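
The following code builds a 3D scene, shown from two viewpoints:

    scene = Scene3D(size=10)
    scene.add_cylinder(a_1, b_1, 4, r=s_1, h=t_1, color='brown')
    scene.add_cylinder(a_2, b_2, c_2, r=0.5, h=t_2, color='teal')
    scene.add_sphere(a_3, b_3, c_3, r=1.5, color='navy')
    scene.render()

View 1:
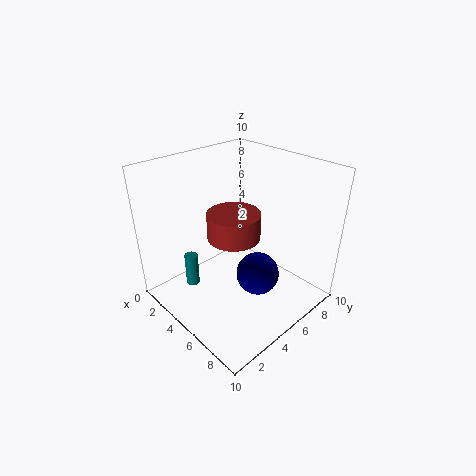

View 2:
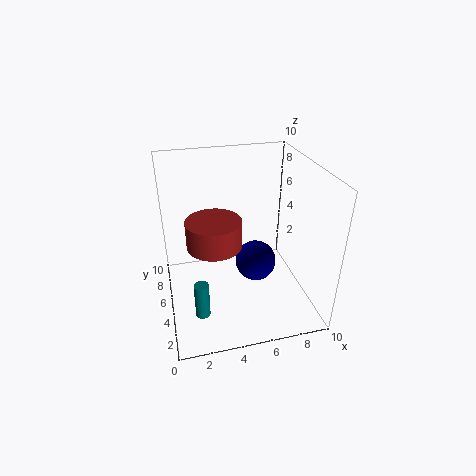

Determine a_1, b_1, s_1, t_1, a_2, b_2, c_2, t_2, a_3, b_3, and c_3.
a_1 = 3.5; b_1 = 6; s_1 = 2; t_1 = 2; a_2 = 2; b_2 = 3; c_2 = 0.5; t_2 = 2.5; a_3 = 6.5; b_3 = 5.5; c_3 = 2.5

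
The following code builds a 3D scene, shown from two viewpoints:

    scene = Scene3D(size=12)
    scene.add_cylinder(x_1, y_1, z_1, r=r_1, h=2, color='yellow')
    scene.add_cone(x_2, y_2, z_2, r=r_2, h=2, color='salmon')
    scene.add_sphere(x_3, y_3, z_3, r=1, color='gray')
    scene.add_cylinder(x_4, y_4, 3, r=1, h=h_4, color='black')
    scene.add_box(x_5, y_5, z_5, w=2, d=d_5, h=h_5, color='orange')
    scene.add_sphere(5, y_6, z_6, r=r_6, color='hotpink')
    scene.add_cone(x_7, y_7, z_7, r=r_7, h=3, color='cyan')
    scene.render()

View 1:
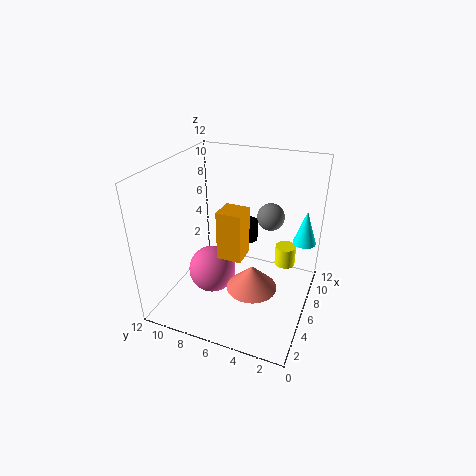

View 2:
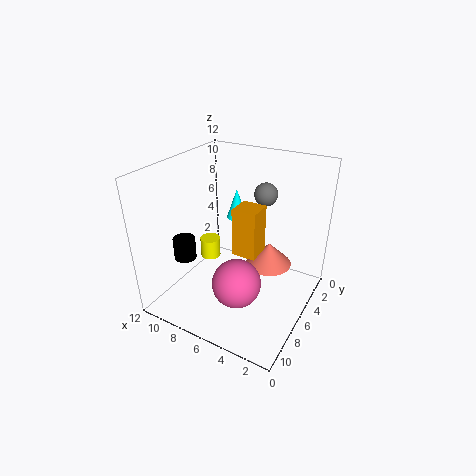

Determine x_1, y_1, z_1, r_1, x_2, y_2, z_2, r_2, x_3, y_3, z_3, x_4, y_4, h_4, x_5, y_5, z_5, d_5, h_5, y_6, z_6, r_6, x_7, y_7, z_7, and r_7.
x_1 = 11; y_1 = 3; z_1 = 1; r_1 = 1; x_2 = 4; y_2 = 4; z_2 = 3; r_2 = 2; x_3 = 5; y_3 = 3; z_3 = 9; x_4 = 11; y_4 = 7; h_4 = 2; x_5 = 4; y_5 = 5; z_5 = 5; d_5 = 2; h_5 = 4; y_6 = 8; z_6 = 3; r_6 = 2; x_7 = 9; y_7 = 1; z_7 = 5; r_7 = 1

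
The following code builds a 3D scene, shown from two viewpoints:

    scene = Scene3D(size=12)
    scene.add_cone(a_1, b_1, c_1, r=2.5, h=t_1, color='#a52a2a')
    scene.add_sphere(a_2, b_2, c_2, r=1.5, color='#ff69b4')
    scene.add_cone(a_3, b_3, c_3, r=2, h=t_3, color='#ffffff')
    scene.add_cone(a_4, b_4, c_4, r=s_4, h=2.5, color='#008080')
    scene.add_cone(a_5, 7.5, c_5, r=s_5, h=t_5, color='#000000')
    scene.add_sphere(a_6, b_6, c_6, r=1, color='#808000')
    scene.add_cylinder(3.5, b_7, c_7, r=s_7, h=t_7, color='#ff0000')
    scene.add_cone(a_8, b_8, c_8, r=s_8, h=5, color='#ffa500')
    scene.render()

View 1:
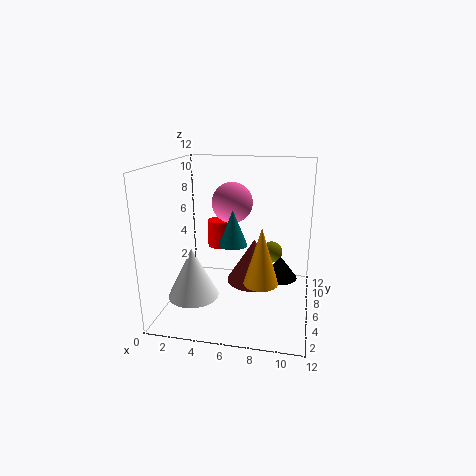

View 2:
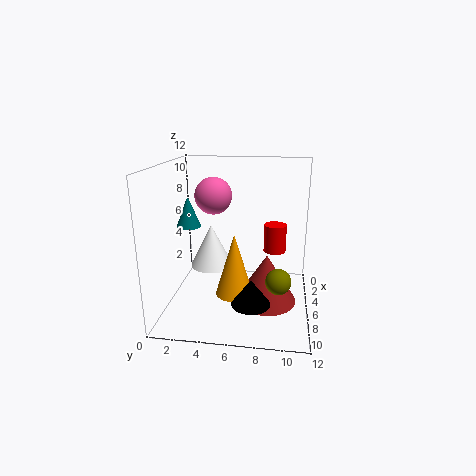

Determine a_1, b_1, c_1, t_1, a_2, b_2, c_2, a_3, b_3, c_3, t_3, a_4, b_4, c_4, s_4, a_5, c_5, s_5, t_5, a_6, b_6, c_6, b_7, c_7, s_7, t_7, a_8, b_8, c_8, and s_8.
a_1 = 7
b_1 = 8.5
c_1 = 1
t_1 = 4
a_2 = 6
b_2 = 4
c_2 = 9.5
a_3 = 3
b_3 = 3
c_3 = 2
t_3 = 4
a_4 = 6.5
b_4 = 2
c_4 = 7
s_4 = 1
a_5 = 9.5
c_5 = 2
s_5 = 1.5
t_5 = 2
a_6 = 8.5
b_6 = 9.5
c_6 = 3.5
b_7 = 9
c_7 = 4
s_7 = 1
t_7 = 2.5
a_8 = 8
b_8 = 6
c_8 = 2
s_8 = 1.5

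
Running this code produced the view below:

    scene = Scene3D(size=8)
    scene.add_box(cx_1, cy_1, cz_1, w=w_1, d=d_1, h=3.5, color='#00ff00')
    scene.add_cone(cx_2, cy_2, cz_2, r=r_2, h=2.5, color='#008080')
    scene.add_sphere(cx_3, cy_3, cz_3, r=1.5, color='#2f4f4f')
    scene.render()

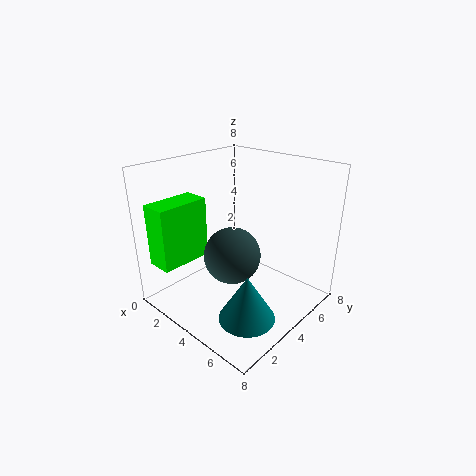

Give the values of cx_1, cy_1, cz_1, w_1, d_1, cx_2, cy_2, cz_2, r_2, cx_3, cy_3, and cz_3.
cx_1 = 0.5, cy_1 = 0.5, cz_1 = 2.5, w_1 = 1.5, d_1 = 3, cx_2 = 6, cy_2 = 2.5, cz_2 = 0.5, r_2 = 1.5, cx_3 = 4.5, cy_3 = 3, cz_3 = 3.5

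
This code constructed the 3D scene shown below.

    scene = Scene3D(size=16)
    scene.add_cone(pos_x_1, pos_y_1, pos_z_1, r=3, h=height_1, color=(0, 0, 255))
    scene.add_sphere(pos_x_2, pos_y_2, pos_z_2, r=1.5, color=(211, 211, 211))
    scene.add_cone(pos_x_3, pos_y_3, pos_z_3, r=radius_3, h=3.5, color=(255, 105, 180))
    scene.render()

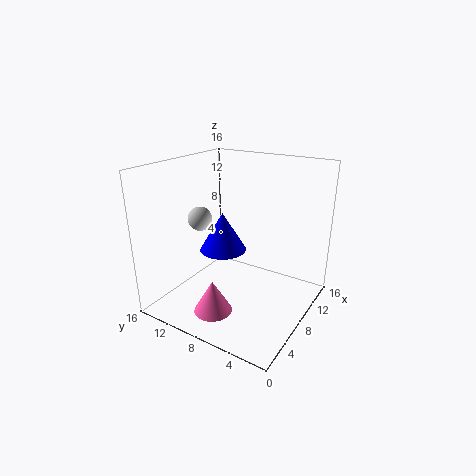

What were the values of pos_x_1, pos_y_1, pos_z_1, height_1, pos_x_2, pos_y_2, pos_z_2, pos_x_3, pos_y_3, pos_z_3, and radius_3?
pos_x_1 = 11.5; pos_y_1 = 12.5; pos_z_1 = 4; height_1 = 5; pos_x_2 = 9.5; pos_y_2 = 14.5; pos_z_2 = 8.5; pos_x_3 = 3; pos_y_3 = 8; pos_z_3 = 1.5; radius_3 = 2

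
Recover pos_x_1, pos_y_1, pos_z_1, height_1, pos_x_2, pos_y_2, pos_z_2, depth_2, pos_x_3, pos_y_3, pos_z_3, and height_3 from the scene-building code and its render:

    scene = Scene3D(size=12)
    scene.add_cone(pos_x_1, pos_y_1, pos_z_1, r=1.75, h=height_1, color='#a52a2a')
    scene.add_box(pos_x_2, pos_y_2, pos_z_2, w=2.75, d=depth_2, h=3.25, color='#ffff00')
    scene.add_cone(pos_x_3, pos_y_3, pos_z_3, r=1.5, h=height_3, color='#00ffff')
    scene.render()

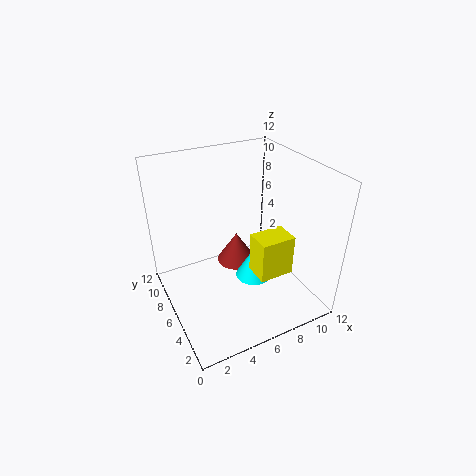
pos_x_1 = 6.75, pos_y_1 = 7.75, pos_z_1 = 2.5, height_1 = 2.75, pos_x_2 = 6, pos_y_2 = 2, pos_z_2 = 4.25, depth_2 = 2, pos_x_3 = 7, pos_y_3 = 5, pos_z_3 = 2.5, height_3 = 2.75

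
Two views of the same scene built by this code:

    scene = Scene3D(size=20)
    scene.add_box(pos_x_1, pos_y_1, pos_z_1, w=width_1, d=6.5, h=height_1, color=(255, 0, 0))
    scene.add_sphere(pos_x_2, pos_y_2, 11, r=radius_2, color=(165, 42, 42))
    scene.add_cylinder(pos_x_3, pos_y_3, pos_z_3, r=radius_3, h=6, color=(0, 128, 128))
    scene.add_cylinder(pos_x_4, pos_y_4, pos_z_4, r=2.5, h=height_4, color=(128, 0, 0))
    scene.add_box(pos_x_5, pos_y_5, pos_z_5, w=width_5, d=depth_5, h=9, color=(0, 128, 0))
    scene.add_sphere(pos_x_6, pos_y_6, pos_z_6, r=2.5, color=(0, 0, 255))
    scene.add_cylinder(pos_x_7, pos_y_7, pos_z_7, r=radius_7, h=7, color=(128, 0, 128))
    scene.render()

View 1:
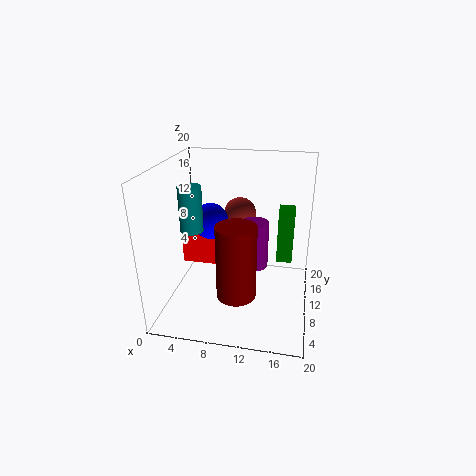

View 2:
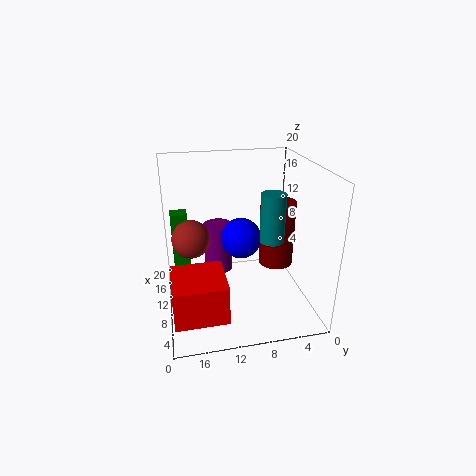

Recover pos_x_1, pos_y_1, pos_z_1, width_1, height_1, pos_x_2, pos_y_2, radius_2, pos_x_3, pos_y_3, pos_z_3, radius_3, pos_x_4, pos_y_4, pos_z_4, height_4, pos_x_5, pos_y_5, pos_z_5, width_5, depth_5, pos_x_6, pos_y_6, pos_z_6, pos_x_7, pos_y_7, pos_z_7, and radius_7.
pos_x_1 = 0.5
pos_y_1 = 13
pos_z_1 = 3.5
width_1 = 6.5
height_1 = 5
pos_x_2 = 9
pos_y_2 = 16.5
radius_2 = 2.5
pos_x_3 = 4.5
pos_y_3 = 7
pos_z_3 = 12
radius_3 = 1.5
pos_x_4 = 11
pos_y_4 = 4
pos_z_4 = 5
height_4 = 9.5
pos_x_5 = 15
pos_y_5 = 16.5
pos_z_5 = 3
width_5 = 2.5
depth_5 = 2.5
pos_x_6 = 6
pos_y_6 = 10.5
pos_z_6 = 12
pos_x_7 = 12
pos_y_7 = 12.5
pos_z_7 = 4.5
radius_7 = 2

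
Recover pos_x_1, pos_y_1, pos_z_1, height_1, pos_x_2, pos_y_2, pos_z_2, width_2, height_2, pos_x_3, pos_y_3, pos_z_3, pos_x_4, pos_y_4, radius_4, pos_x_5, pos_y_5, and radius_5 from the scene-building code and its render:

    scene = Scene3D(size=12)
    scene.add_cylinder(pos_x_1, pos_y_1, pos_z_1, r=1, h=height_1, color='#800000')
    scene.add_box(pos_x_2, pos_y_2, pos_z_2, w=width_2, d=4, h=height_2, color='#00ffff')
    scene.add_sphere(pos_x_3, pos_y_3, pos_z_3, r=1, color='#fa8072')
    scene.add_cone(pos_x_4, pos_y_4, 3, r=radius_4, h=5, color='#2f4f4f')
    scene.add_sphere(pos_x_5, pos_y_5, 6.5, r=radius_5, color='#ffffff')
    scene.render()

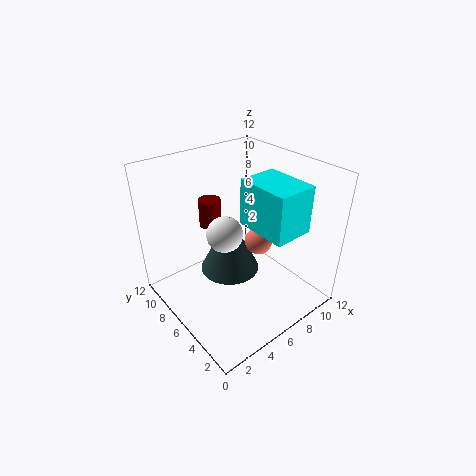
pos_x_1 = 6; pos_y_1 = 10; pos_z_1 = 5.5; height_1 = 2.5; pos_x_2 = 5; pos_y_2 = 0.5; pos_z_2 = 8.5; width_2 = 3; height_2 = 3.5; pos_x_3 = 5.5; pos_y_3 = 3; pos_z_3 = 7.5; pos_x_4 = 5.5; pos_y_4 = 6.5; radius_4 = 2.5; pos_x_5 = 5; pos_y_5 = 6.5; radius_5 = 1.5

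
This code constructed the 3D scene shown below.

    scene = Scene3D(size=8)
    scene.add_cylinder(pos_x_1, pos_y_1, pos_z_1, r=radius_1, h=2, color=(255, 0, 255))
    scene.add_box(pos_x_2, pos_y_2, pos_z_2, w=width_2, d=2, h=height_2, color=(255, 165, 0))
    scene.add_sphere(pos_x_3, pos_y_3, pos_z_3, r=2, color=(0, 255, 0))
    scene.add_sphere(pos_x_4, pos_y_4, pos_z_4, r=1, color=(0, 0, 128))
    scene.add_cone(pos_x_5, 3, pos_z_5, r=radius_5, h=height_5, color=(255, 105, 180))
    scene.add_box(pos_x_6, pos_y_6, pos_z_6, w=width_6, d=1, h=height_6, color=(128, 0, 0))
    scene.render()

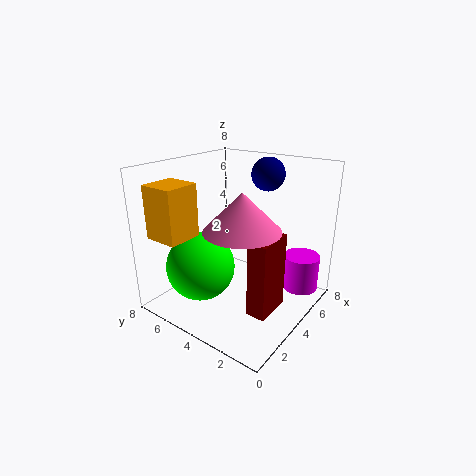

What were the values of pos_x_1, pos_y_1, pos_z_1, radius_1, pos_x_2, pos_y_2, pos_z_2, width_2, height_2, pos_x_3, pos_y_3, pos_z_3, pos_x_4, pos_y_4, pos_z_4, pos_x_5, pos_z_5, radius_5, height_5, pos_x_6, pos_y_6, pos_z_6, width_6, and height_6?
pos_x_1 = 6
pos_y_1 = 1
pos_z_1 = 1
radius_1 = 1
pos_x_2 = 1
pos_y_2 = 6
pos_z_2 = 4
width_2 = 2
height_2 = 3
pos_x_3 = 3
pos_y_3 = 6
pos_z_3 = 2
pos_x_4 = 7
pos_y_4 = 4
pos_z_4 = 7
pos_x_5 = 3
pos_z_5 = 5
radius_5 = 2
height_5 = 2
pos_x_6 = 2
pos_y_6 = 1
pos_z_6 = 1
width_6 = 2
height_6 = 4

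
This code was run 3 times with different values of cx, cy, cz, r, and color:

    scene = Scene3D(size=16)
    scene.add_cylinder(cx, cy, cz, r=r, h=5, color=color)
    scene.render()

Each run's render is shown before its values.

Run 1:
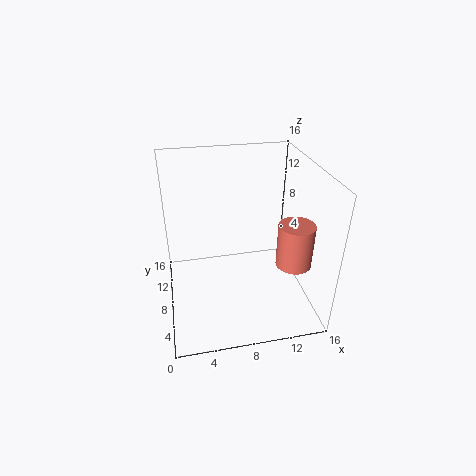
cx = 14
cy = 6
cz = 5
r = 2
color = 'salmon'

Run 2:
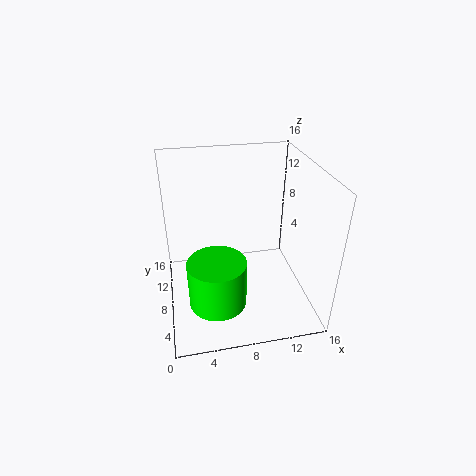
cx = 5
cy = 4
cz = 3
r = 3
color = 'lime'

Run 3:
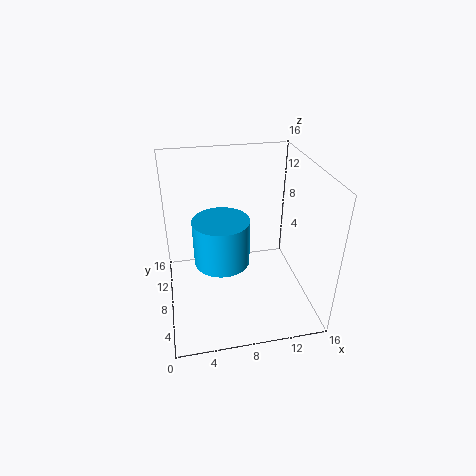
cx = 6
cy = 7
cz = 6
r = 3
color = 'deepskyblue'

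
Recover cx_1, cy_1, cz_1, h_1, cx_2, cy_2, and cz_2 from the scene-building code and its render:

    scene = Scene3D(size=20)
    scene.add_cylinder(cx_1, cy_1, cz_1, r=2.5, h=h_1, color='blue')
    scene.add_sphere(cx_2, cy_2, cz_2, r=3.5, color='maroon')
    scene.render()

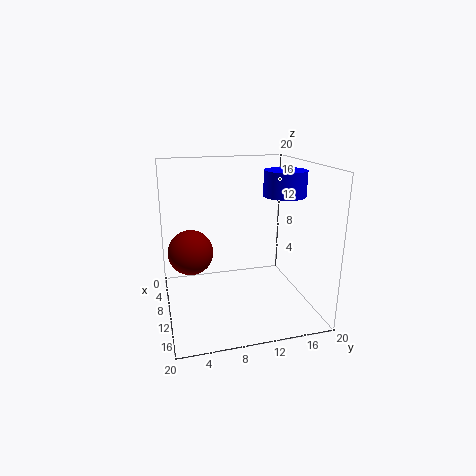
cx_1 = 16; cy_1 = 14; cz_1 = 17; h_1 = 3; cx_2 = 4; cy_2 = 4; cz_2 = 6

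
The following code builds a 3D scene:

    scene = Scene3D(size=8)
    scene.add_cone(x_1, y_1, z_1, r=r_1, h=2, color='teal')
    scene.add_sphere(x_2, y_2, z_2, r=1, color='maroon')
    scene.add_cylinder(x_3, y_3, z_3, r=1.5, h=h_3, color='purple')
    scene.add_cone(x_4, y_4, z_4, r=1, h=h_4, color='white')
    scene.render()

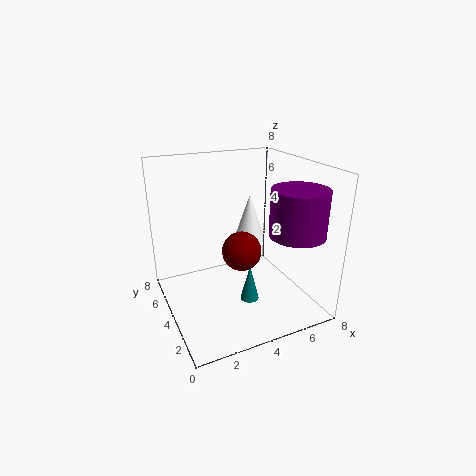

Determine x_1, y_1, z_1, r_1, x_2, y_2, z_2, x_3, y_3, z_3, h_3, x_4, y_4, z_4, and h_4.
x_1 = 4, y_1 = 2.5, z_1 = 1, r_1 = 0.5, x_2 = 3.5, y_2 = 2.5, z_2 = 4, x_3 = 6.5, y_3 = 2, z_3 = 4.5, h_3 = 2.5, x_4 = 6, y_4 = 6.5, z_4 = 2.5, h_4 = 3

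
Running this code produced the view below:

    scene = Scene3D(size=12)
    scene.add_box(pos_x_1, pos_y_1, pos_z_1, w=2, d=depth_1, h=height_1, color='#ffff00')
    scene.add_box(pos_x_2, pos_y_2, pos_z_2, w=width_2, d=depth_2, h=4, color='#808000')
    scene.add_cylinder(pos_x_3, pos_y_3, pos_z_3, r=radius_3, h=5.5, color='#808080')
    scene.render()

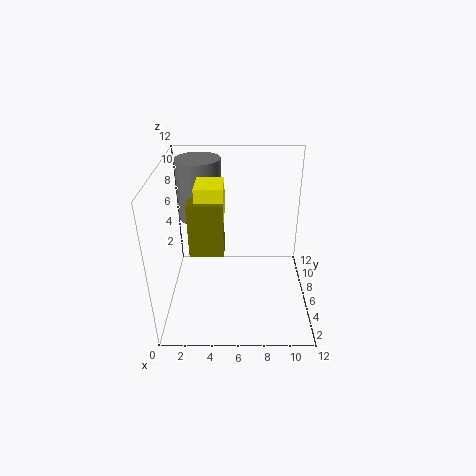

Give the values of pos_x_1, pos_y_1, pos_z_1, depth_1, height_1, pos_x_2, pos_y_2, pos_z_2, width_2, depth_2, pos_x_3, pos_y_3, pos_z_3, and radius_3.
pos_x_1 = 3, pos_y_1 = 3, pos_z_1 = 9, depth_1 = 2.5, height_1 = 2.5, pos_x_2 = 2.5, pos_y_2 = 2.5, pos_z_2 = 6.5, width_2 = 2.5, depth_2 = 1.5, pos_x_3 = 2.5, pos_y_3 = 10, pos_z_3 = 6, radius_3 = 2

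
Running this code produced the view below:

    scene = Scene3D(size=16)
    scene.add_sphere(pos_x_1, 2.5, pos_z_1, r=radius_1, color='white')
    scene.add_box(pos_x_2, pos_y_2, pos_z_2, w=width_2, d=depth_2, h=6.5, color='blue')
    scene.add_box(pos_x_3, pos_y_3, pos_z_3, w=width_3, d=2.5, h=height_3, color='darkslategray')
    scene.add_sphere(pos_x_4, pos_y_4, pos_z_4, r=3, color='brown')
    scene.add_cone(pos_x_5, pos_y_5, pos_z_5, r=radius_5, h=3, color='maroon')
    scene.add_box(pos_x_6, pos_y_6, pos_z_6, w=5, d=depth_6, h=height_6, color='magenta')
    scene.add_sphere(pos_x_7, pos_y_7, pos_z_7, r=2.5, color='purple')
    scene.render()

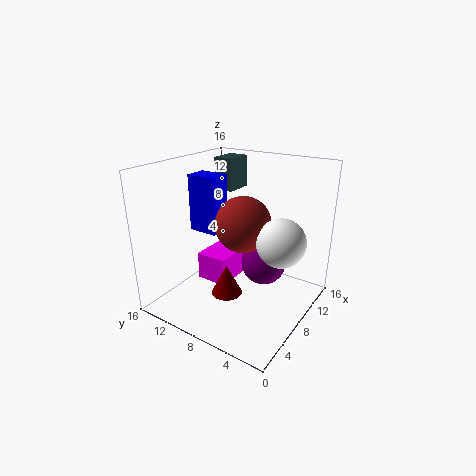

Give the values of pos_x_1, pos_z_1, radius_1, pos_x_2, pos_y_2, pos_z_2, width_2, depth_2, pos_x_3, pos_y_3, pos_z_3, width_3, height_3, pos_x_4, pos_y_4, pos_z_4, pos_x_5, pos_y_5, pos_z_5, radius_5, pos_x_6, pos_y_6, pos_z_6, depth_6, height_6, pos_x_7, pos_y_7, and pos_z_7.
pos_x_1 = 7.5
pos_z_1 = 9
radius_1 = 2.5
pos_x_2 = 7
pos_y_2 = 10.5
pos_z_2 = 8
width_2 = 2.5
depth_2 = 3.5
pos_x_3 = 12.5
pos_y_3 = 12
pos_z_3 = 11.5
width_3 = 3.5
height_3 = 4
pos_x_4 = 7.5
pos_y_4 = 7
pos_z_4 = 10
pos_x_5 = 3
pos_y_5 = 6
pos_z_5 = 4.5
radius_5 = 1.5
pos_x_6 = 8.5
pos_y_6 = 10.5
pos_z_6 = 0.5
depth_6 = 4
height_6 = 3.5
pos_x_7 = 9.5
pos_y_7 = 5.5
pos_z_7 = 5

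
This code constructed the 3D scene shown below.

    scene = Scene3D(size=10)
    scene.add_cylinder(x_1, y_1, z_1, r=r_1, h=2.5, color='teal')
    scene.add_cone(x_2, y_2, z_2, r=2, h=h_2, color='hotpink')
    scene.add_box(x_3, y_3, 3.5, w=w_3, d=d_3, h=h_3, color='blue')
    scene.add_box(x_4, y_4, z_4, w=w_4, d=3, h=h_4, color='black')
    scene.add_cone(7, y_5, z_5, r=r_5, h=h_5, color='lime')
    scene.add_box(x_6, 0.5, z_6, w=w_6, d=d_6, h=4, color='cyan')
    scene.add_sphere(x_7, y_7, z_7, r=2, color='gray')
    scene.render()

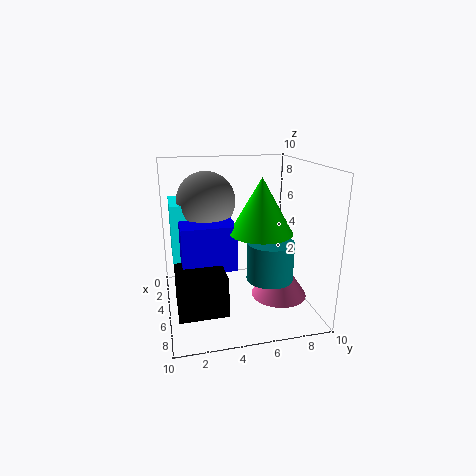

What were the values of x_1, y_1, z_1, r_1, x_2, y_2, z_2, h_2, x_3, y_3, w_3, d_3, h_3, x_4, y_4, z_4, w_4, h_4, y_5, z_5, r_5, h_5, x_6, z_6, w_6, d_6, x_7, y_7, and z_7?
x_1 = 7.5
y_1 = 6.5
z_1 = 3
r_1 = 1.5
x_2 = 5.5
y_2 = 8
z_2 = 0.5
h_2 = 3
x_3 = 3.5
y_3 = 1
w_3 = 3.5
d_3 = 3.5
h_3 = 3
x_4 = 6
y_4 = 0.5
z_4 = 1.5
w_4 = 3
h_4 = 2.5
y_5 = 6
z_5 = 6
r_5 = 2
h_5 = 3.5
x_6 = 2
z_6 = 3.5
w_6 = 3
d_6 = 1.5
x_7 = 4
y_7 = 3
z_7 = 7.5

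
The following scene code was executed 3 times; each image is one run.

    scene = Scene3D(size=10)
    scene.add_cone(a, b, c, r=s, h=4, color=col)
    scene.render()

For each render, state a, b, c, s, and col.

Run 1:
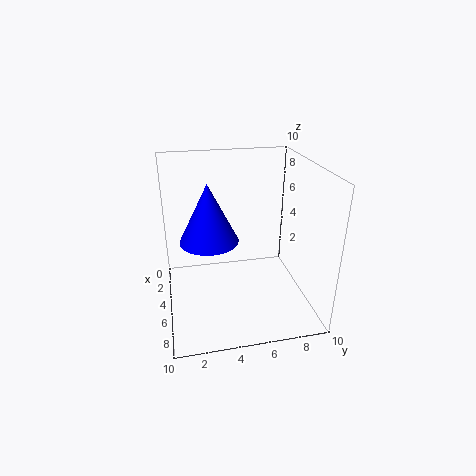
a = 5; b = 3; c = 5; s = 2; col = 'blue'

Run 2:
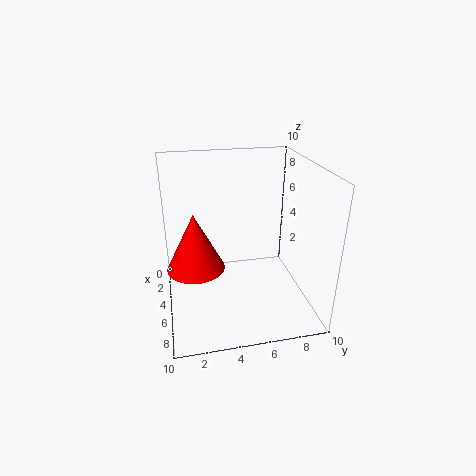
a = 5; b = 2; c = 3; s = 2; col = 'red'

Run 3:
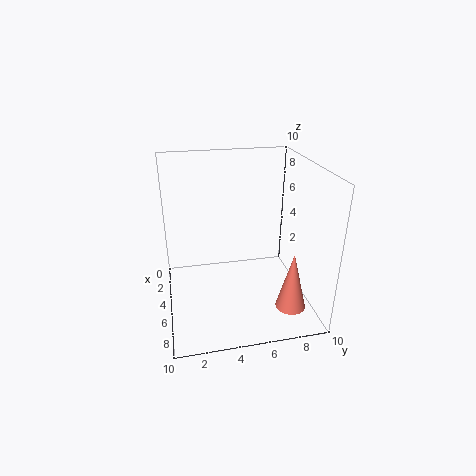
a = 8; b = 8; c = 1; s = 1; col = 'salmon'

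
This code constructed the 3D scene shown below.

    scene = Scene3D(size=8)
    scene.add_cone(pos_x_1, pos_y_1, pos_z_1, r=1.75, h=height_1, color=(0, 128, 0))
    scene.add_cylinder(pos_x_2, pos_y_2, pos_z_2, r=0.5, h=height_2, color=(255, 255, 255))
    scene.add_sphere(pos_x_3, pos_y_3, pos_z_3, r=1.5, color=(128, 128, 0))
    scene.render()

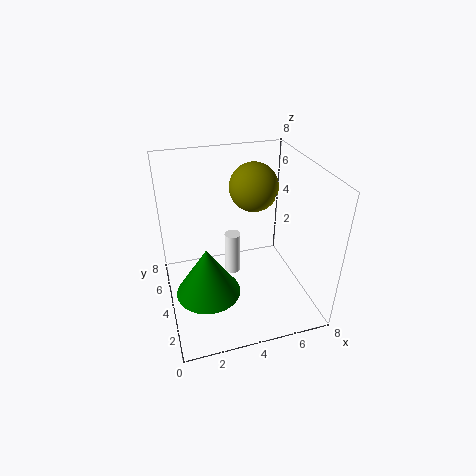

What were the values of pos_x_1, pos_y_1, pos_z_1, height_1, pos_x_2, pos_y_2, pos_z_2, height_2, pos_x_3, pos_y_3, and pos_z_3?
pos_x_1 = 2; pos_y_1 = 3; pos_z_1 = 1.5; height_1 = 2.75; pos_x_2 = 4.25; pos_y_2 = 6; pos_z_2 = 0.25; height_2 = 2.75; pos_x_3 = 5.75; pos_y_3 = 6.5; pos_z_3 = 5.75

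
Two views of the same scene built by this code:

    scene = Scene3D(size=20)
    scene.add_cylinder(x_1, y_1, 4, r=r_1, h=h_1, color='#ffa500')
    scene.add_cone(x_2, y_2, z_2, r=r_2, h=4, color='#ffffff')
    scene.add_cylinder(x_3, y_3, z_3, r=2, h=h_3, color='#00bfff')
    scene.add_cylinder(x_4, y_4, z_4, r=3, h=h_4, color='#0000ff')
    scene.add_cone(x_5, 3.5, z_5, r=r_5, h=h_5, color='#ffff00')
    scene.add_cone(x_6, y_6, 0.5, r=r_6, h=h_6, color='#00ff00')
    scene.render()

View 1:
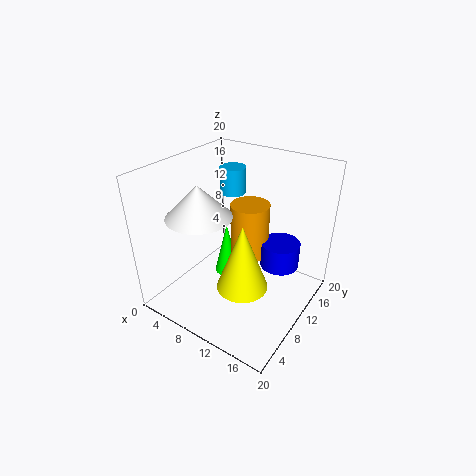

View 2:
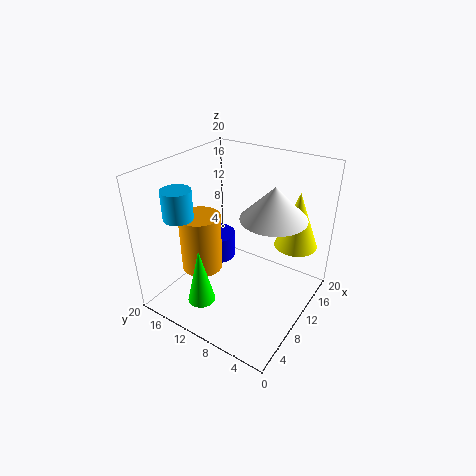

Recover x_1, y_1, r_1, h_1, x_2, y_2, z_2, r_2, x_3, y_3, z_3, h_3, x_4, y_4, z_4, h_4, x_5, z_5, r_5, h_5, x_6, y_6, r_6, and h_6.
x_1 = 8.5
y_1 = 15.5
r_1 = 3
h_1 = 8.5
x_2 = 8.5
y_2 = 4
z_2 = 15.5
r_2 = 4
x_3 = 5
y_3 = 16
z_3 = 13.5
h_3 = 4
x_4 = 13.5
y_4 = 16.5
z_4 = 3
h_4 = 4
x_5 = 15
z_5 = 8.5
r_5 = 3
h_5 = 8
x_6 = 5.5
y_6 = 13.5
r_6 = 2
h_6 = 8.5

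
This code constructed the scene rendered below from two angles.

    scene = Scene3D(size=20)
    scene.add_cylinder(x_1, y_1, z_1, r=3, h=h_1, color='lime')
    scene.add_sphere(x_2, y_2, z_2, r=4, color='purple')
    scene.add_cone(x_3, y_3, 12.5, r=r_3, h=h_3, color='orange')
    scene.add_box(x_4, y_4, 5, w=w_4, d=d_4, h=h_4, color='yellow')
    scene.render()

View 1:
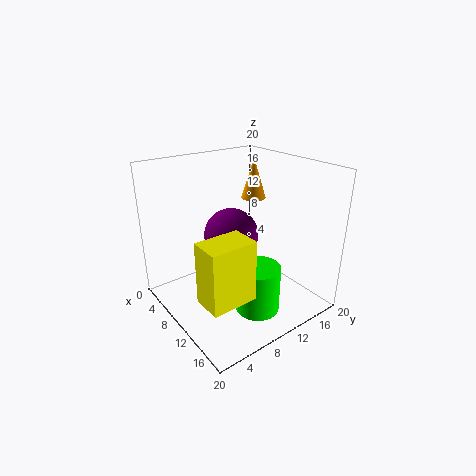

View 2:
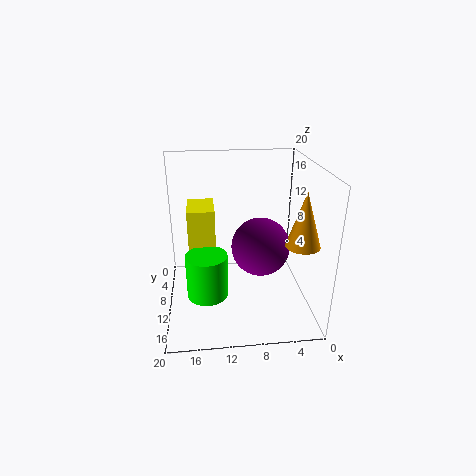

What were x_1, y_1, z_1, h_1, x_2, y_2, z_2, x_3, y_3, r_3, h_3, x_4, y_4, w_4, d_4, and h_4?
x_1 = 14.5; y_1 = 10; z_1 = 1; h_1 = 6.5; x_2 = 7; y_2 = 11; z_2 = 9; x_3 = 3.5; y_3 = 18; r_3 = 2; h_3 = 6.5; x_4 = 13; y_4 = 1.5; w_4 = 4; d_4 = 6; h_4 = 8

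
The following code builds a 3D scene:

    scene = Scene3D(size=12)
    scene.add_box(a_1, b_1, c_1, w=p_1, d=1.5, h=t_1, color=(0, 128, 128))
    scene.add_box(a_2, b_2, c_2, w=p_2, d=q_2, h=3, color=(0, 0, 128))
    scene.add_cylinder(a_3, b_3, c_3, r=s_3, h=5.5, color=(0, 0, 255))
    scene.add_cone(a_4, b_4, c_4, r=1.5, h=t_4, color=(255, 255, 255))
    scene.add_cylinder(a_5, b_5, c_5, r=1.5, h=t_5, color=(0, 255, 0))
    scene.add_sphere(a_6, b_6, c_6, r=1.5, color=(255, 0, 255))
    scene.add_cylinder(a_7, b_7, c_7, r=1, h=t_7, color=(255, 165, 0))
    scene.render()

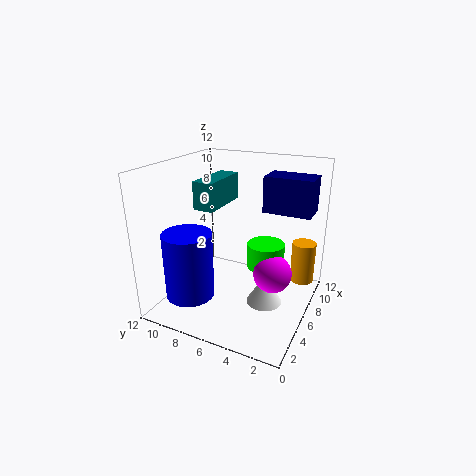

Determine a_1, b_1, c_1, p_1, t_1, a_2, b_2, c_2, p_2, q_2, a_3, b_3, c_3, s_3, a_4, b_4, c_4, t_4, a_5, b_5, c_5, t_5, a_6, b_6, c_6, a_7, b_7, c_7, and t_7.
a_1 = 2, b_1 = 6, c_1 = 9.5, p_1 = 4, t_1 = 2, a_2 = 7.5, b_2 = 0.5, c_2 = 8, p_2 = 2.5, q_2 = 4, a_3 = 3, b_3 = 9, c_3 = 1.5, s_3 = 2, a_4 = 6, b_4 = 3.5, c_4 = 0.5, t_4 = 2.5, a_5 = 6, b_5 = 3.5, c_5 = 4, t_5 = 2, a_6 = 5, b_6 = 2.5, c_6 = 4, a_7 = 8.5, b_7 = 1, c_7 = 2, t_7 = 3.5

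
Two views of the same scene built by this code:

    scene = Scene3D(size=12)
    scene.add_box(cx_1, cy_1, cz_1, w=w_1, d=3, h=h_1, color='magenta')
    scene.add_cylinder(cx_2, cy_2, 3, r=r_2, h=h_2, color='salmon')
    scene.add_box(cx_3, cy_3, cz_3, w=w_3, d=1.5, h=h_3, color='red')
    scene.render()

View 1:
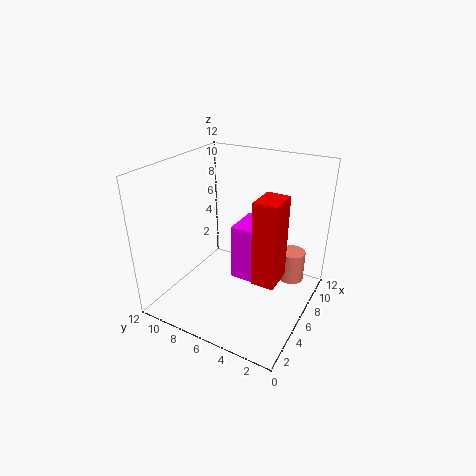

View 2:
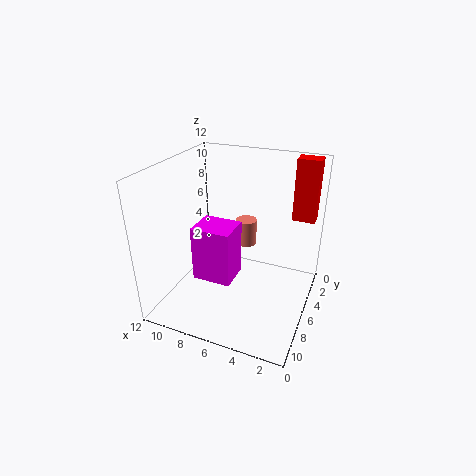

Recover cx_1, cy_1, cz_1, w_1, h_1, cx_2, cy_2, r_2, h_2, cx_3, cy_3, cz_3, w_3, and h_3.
cx_1 = 6.5; cy_1 = 4; cz_1 = 1.5; w_1 = 3.5; h_1 = 5; cx_2 = 7; cy_2 = 1.5; r_2 = 1; h_2 = 2.5; cx_3 = 0.5; cy_3 = 0.5; cz_3 = 6.5; w_3 = 2; h_3 = 5.5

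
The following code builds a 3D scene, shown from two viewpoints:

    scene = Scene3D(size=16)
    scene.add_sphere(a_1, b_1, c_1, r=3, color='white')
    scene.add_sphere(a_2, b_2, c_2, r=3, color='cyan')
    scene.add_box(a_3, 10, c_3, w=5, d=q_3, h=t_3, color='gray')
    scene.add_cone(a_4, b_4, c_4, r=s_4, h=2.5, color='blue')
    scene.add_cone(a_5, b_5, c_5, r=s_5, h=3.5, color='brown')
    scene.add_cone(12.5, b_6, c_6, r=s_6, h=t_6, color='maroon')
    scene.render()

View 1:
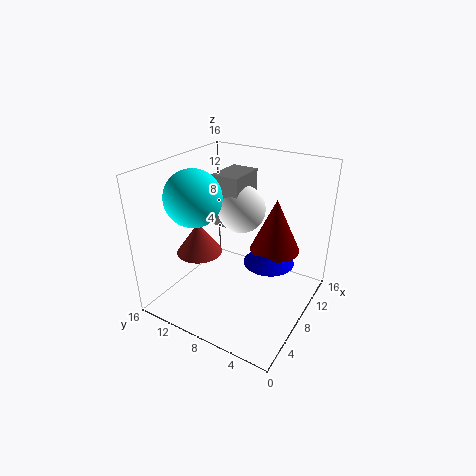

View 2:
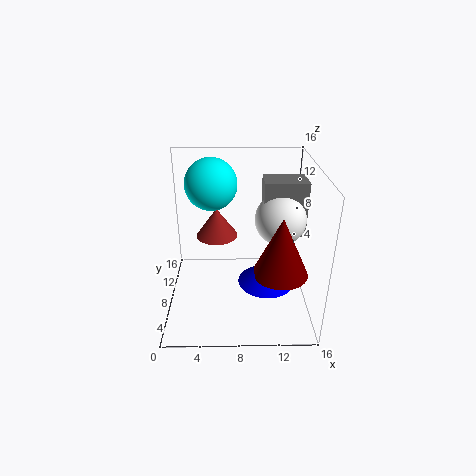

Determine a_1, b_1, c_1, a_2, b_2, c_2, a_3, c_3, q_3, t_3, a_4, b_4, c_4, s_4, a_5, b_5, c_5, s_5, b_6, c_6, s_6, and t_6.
a_1 = 13, b_1 = 10.5, c_1 = 9, a_2 = 5, b_2 = 11.5, c_2 = 13, a_3 = 11, c_3 = 7, q_3 = 3.5, t_3 = 6.5, a_4 = 11, b_4 = 5.5, c_4 = 4, s_4 = 3, a_5 = 5.5, b_5 = 11.5, c_5 = 6.5, s_5 = 2.5, b_6 = 5.5, c_6 = 5, s_6 = 3, t_6 = 6.5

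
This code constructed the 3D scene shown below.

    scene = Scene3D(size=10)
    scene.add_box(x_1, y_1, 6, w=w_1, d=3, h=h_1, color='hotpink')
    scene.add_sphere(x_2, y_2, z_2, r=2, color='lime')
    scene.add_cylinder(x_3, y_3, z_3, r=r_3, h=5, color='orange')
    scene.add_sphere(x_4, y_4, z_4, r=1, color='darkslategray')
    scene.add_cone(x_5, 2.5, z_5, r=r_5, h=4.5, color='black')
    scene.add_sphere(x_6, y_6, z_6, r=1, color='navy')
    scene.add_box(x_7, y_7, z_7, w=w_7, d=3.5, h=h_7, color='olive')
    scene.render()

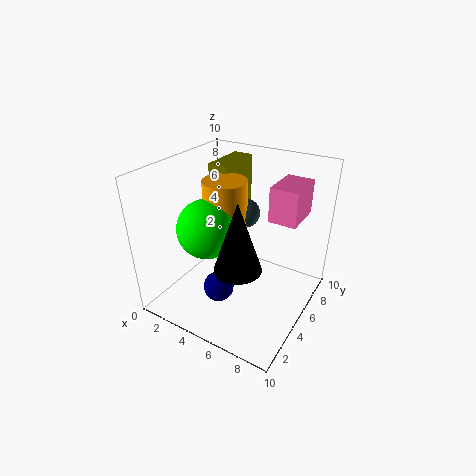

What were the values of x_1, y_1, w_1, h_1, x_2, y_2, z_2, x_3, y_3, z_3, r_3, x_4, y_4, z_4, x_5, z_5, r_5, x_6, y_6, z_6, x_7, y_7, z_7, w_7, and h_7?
x_1 = 6.5, y_1 = 6.5, w_1 = 2, h_1 = 2.5, x_2 = 3.5, y_2 = 3.5, z_2 = 6, x_3 = 4, y_3 = 5, z_3 = 4, r_3 = 1.5, x_4 = 5, y_4 = 6, z_4 = 6.5, x_5 = 6.5, z_5 = 4.5, r_5 = 1.5, x_6 = 5, y_6 = 2.5, z_6 = 2.5, x_7 = 2, y_7 = 6, z_7 = 5.5, w_7 = 1.5, h_7 = 4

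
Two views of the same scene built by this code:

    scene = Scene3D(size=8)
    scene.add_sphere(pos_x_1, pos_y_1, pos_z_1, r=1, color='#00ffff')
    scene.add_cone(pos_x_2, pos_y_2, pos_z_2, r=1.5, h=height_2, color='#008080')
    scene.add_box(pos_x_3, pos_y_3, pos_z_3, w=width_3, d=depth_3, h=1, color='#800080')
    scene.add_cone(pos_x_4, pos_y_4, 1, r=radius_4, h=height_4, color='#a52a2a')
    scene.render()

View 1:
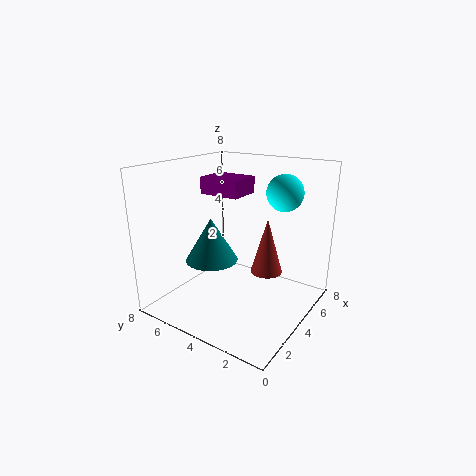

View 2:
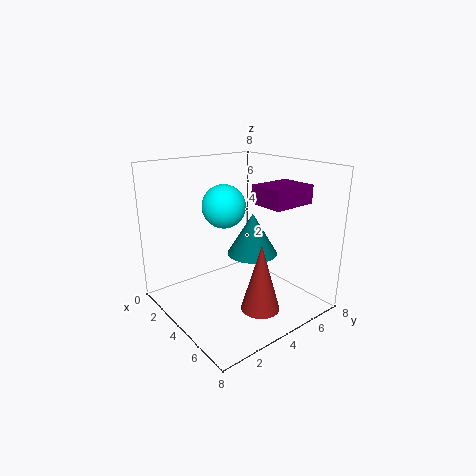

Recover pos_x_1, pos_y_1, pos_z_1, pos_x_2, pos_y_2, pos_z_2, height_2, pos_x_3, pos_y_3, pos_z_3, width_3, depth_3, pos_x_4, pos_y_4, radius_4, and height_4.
pos_x_1 = 5.5
pos_y_1 = 2
pos_z_1 = 6.5
pos_x_2 = 3.5
pos_y_2 = 5.5
pos_z_2 = 2.5
height_2 = 2.5
pos_x_3 = 4.5
pos_y_3 = 4.5
pos_z_3 = 6
width_3 = 2
depth_3 = 2.5
pos_x_4 = 6.5
pos_y_4 = 3.5
radius_4 = 1
height_4 = 3.5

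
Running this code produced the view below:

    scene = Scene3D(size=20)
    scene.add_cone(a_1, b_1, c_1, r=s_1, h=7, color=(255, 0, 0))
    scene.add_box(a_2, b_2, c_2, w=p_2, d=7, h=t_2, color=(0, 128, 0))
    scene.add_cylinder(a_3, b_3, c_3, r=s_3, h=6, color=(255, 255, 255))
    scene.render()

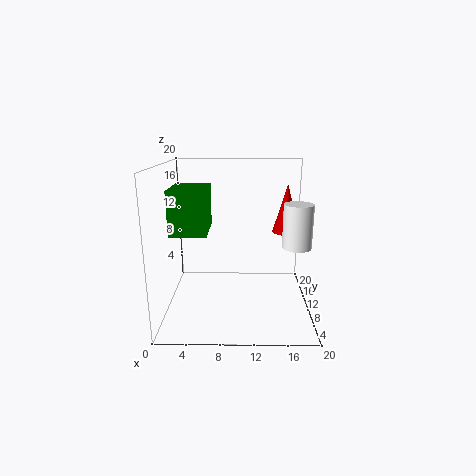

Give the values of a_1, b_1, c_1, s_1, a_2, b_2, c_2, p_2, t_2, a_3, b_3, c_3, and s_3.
a_1 = 17, b_1 = 13, c_1 = 10, s_1 = 2, a_2 = 1, b_2 = 7, c_2 = 11, p_2 = 5, t_2 = 6, a_3 = 18, b_3 = 9, c_3 = 9, s_3 = 2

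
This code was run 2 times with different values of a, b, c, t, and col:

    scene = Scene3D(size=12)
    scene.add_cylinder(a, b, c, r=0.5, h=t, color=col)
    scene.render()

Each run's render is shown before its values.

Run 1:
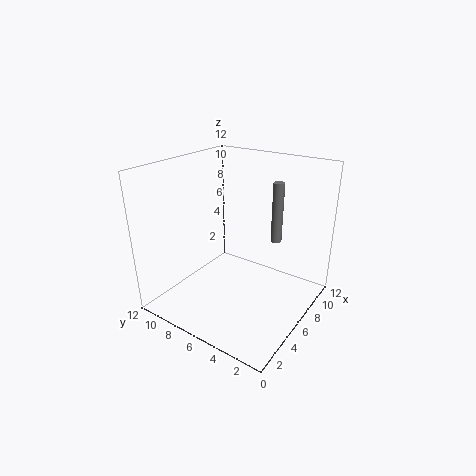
a = 10
b = 4.5
c = 4.5
t = 5.5
col = 'gray'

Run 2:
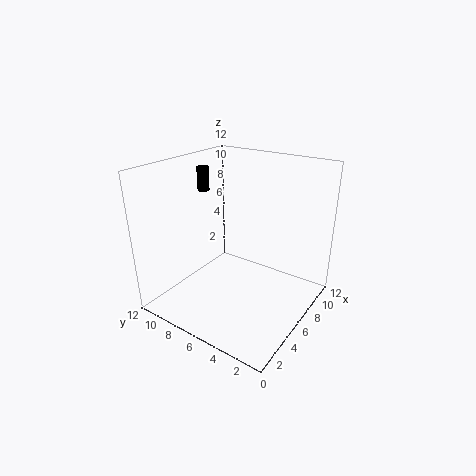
a = 6
b = 9.5
c = 9.5
t = 2
col = 'black'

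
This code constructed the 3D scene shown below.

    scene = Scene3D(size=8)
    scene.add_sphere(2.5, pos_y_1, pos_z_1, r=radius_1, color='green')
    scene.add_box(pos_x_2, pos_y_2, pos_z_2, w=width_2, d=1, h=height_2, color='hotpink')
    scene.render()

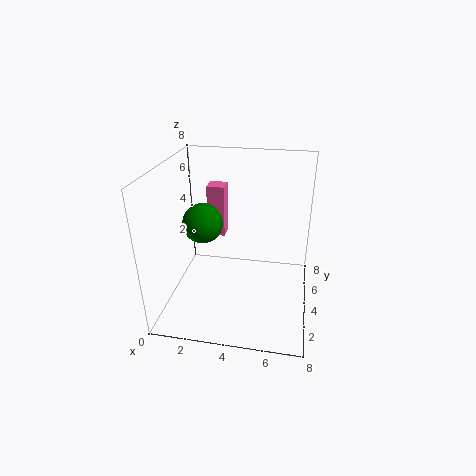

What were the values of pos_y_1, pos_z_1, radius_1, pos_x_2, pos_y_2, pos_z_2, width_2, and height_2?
pos_y_1 = 2.5; pos_z_1 = 5.5; radius_1 = 1; pos_x_2 = 2; pos_y_2 = 5; pos_z_2 = 3.5; width_2 = 1; height_2 = 3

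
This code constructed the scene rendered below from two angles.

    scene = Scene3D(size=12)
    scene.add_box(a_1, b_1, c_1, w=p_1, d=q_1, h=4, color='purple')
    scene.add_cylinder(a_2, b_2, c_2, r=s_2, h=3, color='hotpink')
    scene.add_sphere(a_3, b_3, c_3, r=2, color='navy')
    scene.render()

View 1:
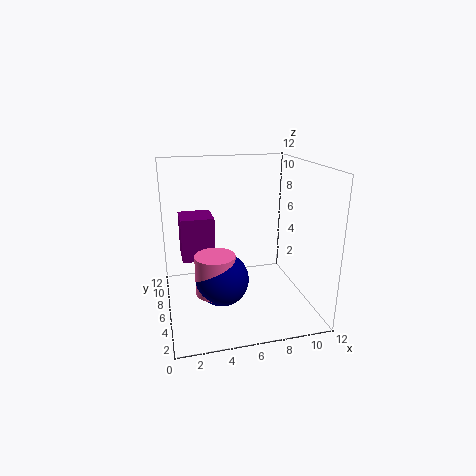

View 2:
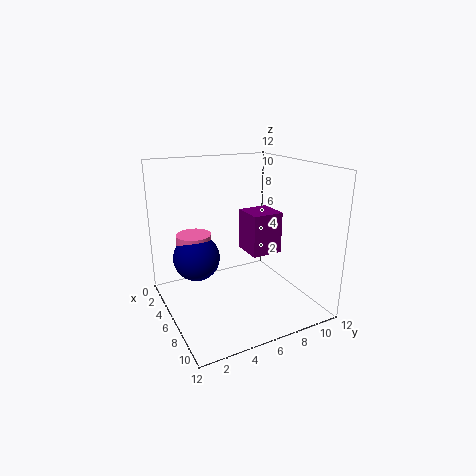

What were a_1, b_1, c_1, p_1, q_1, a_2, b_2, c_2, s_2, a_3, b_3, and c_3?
a_1 = 1.5, b_1 = 8.5, c_1 = 3, p_1 = 3, q_1 = 3, a_2 = 3.5, b_2 = 3, c_2 = 3, s_2 = 1.5, a_3 = 4, b_3 = 3, c_3 = 4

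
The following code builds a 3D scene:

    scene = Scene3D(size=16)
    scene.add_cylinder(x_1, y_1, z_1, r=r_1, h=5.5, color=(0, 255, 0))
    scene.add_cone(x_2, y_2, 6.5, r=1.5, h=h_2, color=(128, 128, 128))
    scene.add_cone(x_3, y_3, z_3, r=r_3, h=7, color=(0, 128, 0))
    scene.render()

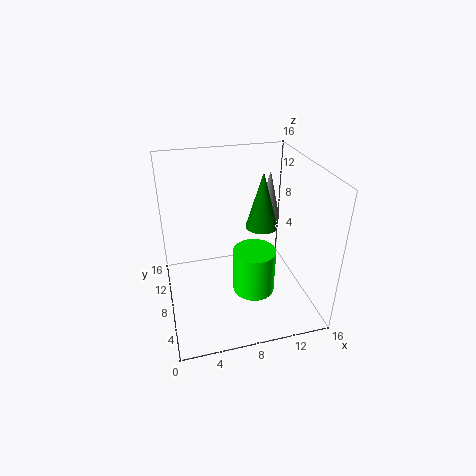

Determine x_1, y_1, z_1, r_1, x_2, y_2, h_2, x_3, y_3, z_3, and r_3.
x_1 = 10
y_1 = 8
z_1 = 0.5
r_1 = 2.5
x_2 = 14
y_2 = 14.5
h_2 = 6.5
x_3 = 12
y_3 = 11.5
z_3 = 7
r_3 = 2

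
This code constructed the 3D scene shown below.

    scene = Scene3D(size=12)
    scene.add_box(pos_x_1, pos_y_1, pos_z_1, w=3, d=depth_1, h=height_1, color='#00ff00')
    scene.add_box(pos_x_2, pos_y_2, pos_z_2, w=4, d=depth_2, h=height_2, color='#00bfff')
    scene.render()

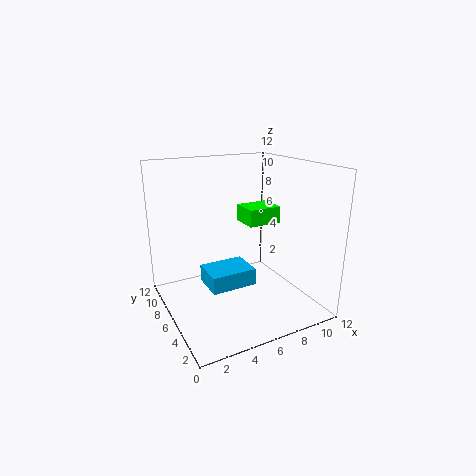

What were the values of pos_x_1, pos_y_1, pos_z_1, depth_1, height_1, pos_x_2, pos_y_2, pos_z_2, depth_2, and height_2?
pos_x_1 = 7.5
pos_y_1 = 6.5
pos_z_1 = 6.5
depth_1 = 2.5
height_1 = 1.5
pos_x_2 = 3.5
pos_y_2 = 5.5
pos_z_2 = 1.5
depth_2 = 3
height_2 = 1.5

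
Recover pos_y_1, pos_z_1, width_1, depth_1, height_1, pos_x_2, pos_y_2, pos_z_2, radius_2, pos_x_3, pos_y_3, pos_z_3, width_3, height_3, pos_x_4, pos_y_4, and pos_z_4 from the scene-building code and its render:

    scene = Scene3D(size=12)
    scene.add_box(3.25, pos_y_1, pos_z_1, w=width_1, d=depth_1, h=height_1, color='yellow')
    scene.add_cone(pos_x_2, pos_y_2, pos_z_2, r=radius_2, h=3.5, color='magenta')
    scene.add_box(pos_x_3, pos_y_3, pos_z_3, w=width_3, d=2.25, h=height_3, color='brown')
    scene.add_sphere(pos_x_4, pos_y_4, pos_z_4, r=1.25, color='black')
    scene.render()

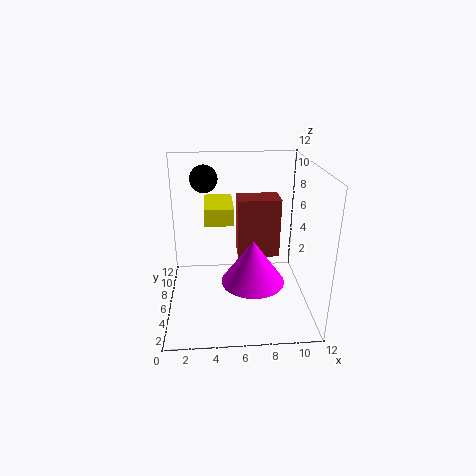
pos_y_1 = 6.75
pos_z_1 = 6.75
width_1 = 2.5
depth_1 = 4.25
height_1 = 1.5
pos_x_2 = 7
pos_y_2 = 3.75
pos_z_2 = 3.25
radius_2 = 2.5
pos_x_3 = 6
pos_y_3 = 5.75
pos_z_3 = 4.25
width_3 = 3.5
height_3 = 5
pos_x_4 = 3.25
pos_y_4 = 10
pos_z_4 = 10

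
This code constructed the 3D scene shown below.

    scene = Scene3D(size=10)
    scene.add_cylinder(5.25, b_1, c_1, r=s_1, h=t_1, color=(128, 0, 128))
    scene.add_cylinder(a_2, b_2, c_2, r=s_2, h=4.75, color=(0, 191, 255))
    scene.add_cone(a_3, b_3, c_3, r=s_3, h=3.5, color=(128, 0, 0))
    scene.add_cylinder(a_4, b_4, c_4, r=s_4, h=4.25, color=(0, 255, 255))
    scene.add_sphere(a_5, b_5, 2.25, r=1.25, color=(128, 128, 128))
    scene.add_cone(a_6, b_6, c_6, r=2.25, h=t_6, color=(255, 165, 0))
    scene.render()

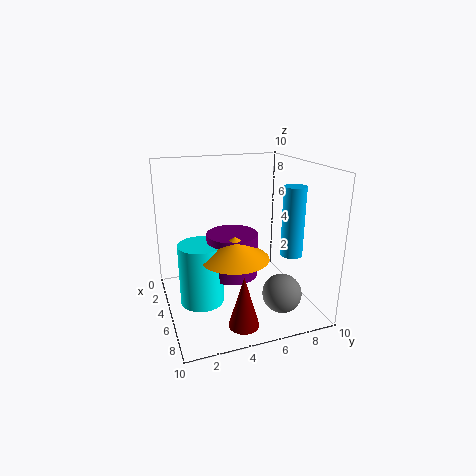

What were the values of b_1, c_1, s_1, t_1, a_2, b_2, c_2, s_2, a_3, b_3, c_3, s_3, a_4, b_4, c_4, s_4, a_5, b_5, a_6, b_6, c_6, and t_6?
b_1 = 4.5, c_1 = 2.5, s_1 = 1.75, t_1 = 3, a_2 = 6.75, b_2 = 8.25, c_2 = 4, s_2 = 0.75, a_3 = 8.25, b_3 = 4.25, c_3 = 0.25, s_3 = 1, a_4 = 5.25, b_4 = 2.25, c_4 = 0.75, s_4 = 1.5, a_5 = 8.5, b_5 = 6.75, a_6 = 6.5, b_6 = 4.25, c_6 = 4.25, t_6 = 1.5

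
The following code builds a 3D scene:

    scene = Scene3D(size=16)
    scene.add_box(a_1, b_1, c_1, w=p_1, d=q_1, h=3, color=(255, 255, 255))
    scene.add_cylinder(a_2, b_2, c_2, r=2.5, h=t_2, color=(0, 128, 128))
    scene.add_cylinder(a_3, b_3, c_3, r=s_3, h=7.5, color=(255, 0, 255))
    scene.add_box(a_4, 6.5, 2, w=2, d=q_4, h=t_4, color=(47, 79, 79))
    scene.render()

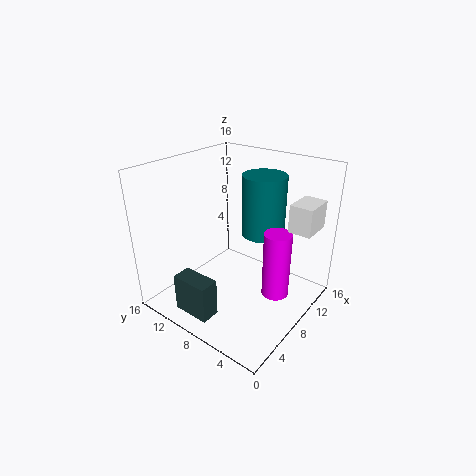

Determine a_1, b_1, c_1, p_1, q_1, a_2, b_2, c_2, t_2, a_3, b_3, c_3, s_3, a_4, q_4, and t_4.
a_1 = 10; b_1 = 0.5; c_1 = 9.5; p_1 = 3.5; q_1 = 2.5; a_2 = 11.5; b_2 = 7; c_2 = 7.5; t_2 = 7; a_3 = 9; b_3 = 3.5; c_3 = 2; s_3 = 1.5; a_4 = 0.5; q_4 = 4; t_4 = 4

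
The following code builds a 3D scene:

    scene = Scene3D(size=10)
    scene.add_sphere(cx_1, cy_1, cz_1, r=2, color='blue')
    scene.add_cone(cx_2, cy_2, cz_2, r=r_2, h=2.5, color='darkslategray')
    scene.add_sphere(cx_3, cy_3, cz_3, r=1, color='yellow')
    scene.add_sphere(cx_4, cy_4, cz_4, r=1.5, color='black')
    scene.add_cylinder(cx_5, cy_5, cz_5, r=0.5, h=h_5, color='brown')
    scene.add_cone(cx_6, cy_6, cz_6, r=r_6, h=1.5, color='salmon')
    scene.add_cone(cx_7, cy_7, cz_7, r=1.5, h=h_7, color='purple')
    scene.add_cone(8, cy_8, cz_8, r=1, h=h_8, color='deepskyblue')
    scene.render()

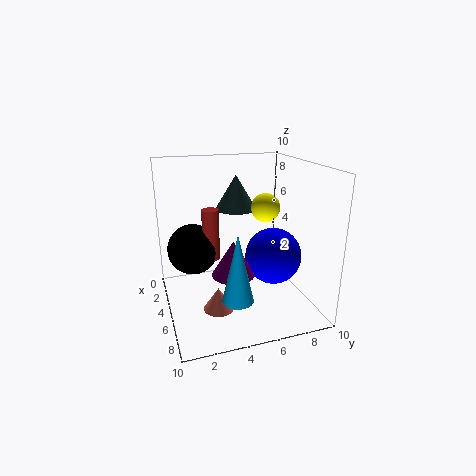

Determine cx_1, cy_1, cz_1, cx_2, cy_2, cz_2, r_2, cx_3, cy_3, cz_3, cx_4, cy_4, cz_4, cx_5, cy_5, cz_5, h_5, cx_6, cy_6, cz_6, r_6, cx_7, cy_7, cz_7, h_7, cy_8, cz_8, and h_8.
cx_1 = 5.5
cy_1 = 7.5
cz_1 = 3.5
cx_2 = 3
cy_2 = 5.5
cz_2 = 6.5
r_2 = 1.5
cx_3 = 5
cy_3 = 7
cz_3 = 7
cx_4 = 7
cy_4 = 1.5
cz_4 = 5.5
cx_5 = 7.5
cy_5 = 2.5
cz_5 = 5
h_5 = 3
cx_6 = 7
cy_6 = 3
cz_6 = 1
r_6 = 1
cx_7 = 5.5
cy_7 = 4.5
cz_7 = 2.5
h_7 = 2.5
cy_8 = 4
cz_8 = 2
h_8 = 4.5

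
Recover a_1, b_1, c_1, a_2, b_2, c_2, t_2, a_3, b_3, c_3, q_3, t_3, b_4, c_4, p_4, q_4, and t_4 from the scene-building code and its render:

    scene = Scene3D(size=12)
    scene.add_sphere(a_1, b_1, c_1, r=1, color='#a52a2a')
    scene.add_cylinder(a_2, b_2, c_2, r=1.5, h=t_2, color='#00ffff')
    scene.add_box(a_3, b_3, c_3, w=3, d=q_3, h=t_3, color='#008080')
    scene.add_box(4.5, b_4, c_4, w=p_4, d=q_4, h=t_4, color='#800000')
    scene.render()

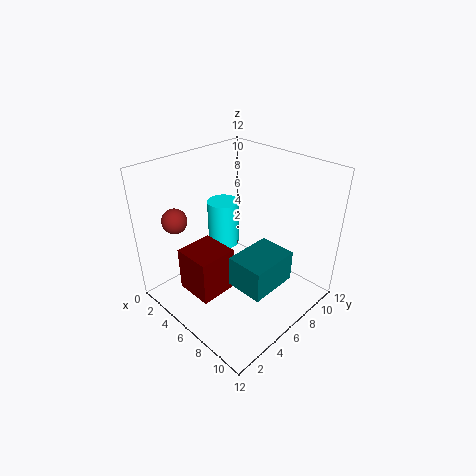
a_1 = 3; b_1 = 2; c_1 = 8; a_2 = 1.5; b_2 = 8.5; c_2 = 2.5; t_2 = 4.5; a_3 = 7.5; b_3 = 3.5; c_3 = 3.5; q_3 = 4; t_3 = 2.5; b_4 = 1; c_4 = 3; p_4 = 3; q_4 = 3; t_4 = 3.5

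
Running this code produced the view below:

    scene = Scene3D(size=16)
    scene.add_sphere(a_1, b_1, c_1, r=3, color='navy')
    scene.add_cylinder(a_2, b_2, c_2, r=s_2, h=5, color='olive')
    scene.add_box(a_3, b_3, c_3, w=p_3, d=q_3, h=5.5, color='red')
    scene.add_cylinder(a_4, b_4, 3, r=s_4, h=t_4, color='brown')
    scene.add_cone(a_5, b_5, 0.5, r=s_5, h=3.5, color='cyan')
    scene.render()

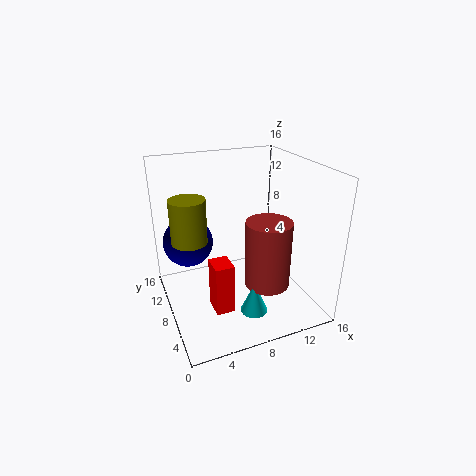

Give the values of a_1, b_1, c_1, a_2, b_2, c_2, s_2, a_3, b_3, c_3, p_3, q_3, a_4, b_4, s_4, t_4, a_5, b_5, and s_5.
a_1 = 3.5; b_1 = 13; c_1 = 6; a_2 = 3; b_2 = 10; c_2 = 7.5; s_2 = 2; a_3 = 4; b_3 = 4; c_3 = 1.5; p_3 = 2; q_3 = 2.5; a_4 = 10.5; b_4 = 5.5; s_4 = 2.5; t_4 = 7.5; a_5 = 8.5; b_5 = 4.5; s_5 = 1.5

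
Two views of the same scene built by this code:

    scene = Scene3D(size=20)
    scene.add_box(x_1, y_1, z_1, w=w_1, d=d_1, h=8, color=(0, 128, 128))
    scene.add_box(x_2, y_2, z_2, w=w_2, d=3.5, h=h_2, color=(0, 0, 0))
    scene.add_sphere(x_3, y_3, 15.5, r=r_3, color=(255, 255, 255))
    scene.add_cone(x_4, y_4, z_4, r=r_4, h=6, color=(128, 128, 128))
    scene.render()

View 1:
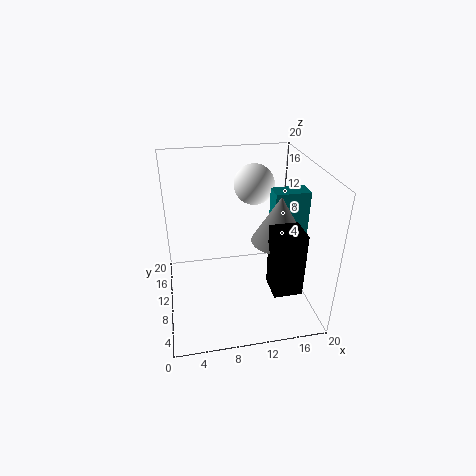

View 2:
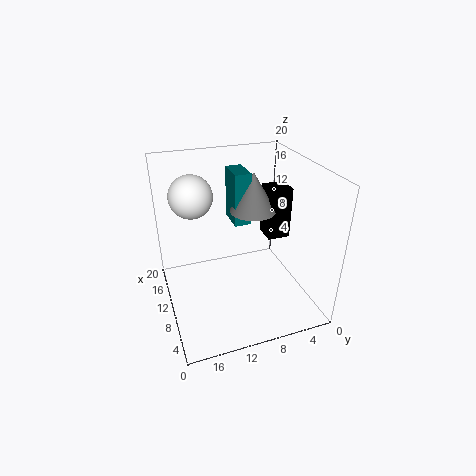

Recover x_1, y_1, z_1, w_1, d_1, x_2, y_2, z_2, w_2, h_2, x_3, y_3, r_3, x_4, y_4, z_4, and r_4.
x_1 = 14
y_1 = 6.5
z_1 = 9.5
w_1 = 4.5
d_1 = 2.5
x_2 = 12.5
y_2 = 0.5
z_2 = 7
w_2 = 3.5
h_2 = 8
x_3 = 13.5
y_3 = 15.5
r_3 = 3
x_4 = 14.5
y_4 = 6
z_4 = 11.5
r_4 = 3.5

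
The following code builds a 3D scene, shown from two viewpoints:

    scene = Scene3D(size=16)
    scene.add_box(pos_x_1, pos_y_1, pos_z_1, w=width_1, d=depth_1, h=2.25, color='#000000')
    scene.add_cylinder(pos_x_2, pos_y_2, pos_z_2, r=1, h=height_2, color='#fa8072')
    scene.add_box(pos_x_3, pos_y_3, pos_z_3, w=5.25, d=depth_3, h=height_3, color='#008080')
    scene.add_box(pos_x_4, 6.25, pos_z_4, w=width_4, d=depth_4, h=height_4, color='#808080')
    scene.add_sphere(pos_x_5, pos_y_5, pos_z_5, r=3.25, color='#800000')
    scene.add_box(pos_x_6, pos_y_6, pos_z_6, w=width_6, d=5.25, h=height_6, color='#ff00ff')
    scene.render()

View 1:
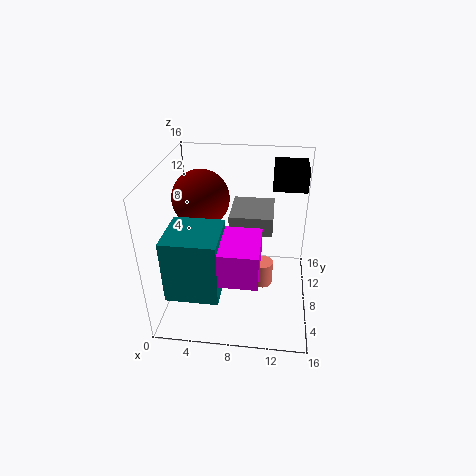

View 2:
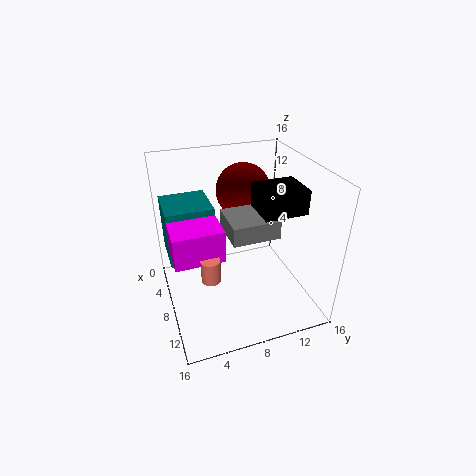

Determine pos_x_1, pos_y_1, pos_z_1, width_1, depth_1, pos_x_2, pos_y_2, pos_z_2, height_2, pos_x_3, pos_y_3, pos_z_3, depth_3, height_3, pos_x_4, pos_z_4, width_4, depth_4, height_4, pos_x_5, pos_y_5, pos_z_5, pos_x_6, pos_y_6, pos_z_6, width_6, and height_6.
pos_x_1 = 11.5
pos_y_1 = 8
pos_z_1 = 13.75
width_1 = 3.5
depth_1 = 4
pos_x_2 = 11
pos_y_2 = 4
pos_z_2 = 5.5
height_2 = 2.5
pos_x_3 = 1.75
pos_y_3 = 0.5
pos_z_3 = 5
depth_3 = 5.25
height_3 = 6.5
pos_x_4 = 7.25
pos_z_4 = 9.5
width_4 = 4.5
depth_4 = 5
height_4 = 2
pos_x_5 = 3.5
pos_y_5 = 10.25
pos_z_5 = 11.5
pos_x_6 = 5.25
pos_y_6 = 0.5
pos_z_6 = 7.25
width_6 = 5.5
height_6 = 3.5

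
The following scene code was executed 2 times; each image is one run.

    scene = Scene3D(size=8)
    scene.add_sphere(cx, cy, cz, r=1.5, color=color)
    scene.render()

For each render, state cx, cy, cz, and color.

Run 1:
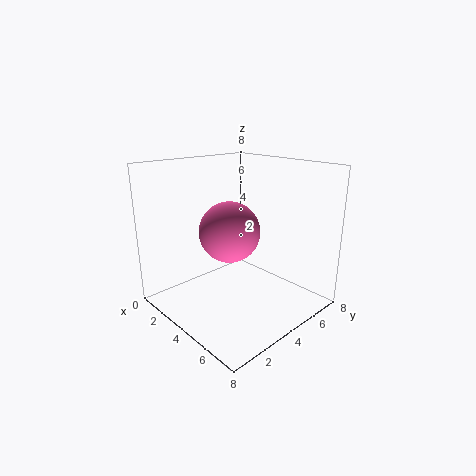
cx = 5; cy = 2.5; cz = 5; color = 'hotpink'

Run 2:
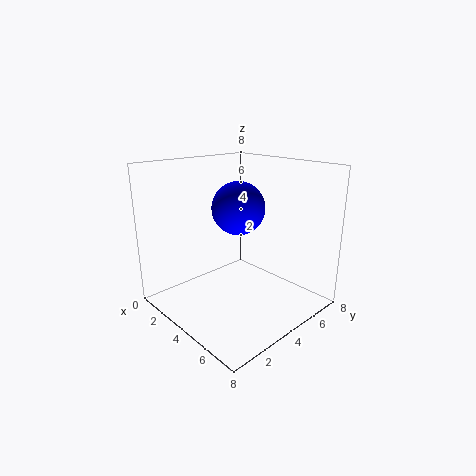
cx = 3.5; cy = 4.5; cz = 5.5; color = 'blue'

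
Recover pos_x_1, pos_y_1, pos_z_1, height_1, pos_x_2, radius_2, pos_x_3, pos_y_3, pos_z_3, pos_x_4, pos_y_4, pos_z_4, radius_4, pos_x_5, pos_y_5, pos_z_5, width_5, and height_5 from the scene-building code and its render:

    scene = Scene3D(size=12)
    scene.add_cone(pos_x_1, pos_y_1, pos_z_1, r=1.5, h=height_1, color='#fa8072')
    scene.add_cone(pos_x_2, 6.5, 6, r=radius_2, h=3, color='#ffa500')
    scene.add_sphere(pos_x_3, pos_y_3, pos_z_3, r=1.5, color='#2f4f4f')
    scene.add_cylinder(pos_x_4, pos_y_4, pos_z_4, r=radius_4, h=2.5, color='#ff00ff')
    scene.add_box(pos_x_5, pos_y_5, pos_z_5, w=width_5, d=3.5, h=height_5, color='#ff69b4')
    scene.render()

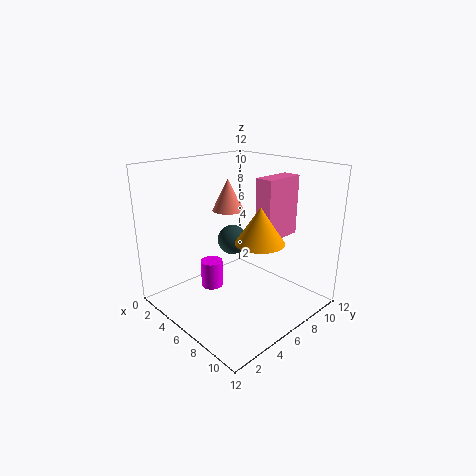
pos_x_1 = 2
pos_y_1 = 8.5
pos_z_1 = 7
height_1 = 3
pos_x_2 = 8
radius_2 = 2
pos_x_3 = 1.5
pos_y_3 = 9.5
pos_z_3 = 3.5
pos_x_4 = 3
pos_y_4 = 5.5
pos_z_4 = 0.5
radius_4 = 1
pos_x_5 = 7
pos_y_5 = 7
pos_z_5 = 6
width_5 = 1.5
height_5 = 5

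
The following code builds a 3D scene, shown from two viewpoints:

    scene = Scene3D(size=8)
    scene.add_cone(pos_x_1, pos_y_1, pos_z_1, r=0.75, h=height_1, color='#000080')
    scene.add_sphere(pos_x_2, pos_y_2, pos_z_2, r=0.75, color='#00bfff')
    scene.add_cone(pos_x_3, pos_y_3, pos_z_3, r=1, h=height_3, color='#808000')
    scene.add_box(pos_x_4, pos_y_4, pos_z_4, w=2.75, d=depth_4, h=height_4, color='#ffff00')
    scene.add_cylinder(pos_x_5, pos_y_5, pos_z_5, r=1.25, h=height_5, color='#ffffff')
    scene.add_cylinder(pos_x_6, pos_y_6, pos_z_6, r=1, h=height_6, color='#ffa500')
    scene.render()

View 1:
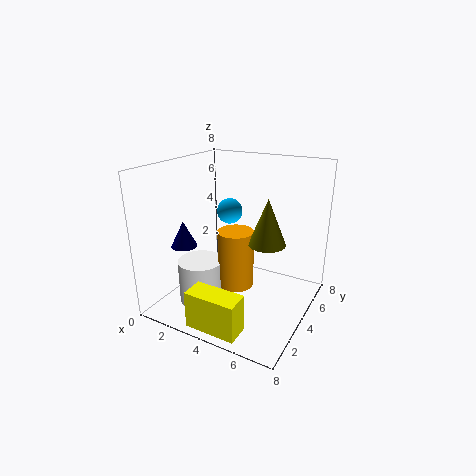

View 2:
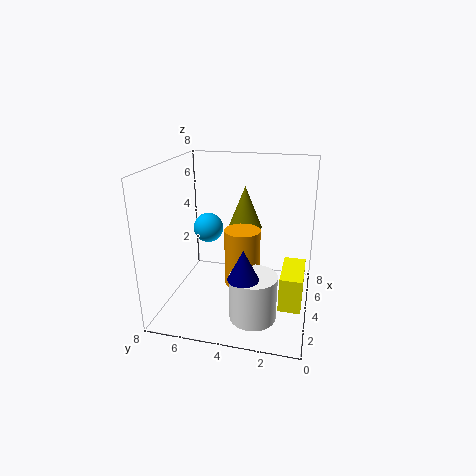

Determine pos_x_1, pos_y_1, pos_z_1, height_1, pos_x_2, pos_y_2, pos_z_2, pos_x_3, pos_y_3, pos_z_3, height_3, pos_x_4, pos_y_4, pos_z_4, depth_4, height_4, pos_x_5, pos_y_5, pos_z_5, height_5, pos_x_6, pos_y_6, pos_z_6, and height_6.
pos_x_1 = 1
pos_y_1 = 3
pos_z_1 = 3.25
height_1 = 1.5
pos_x_2 = 2.75
pos_y_2 = 5.25
pos_z_2 = 5
pos_x_3 = 5.75
pos_y_3 = 4
pos_z_3 = 4
height_3 = 2.5
pos_x_4 = 3
pos_y_4 = 0.25
pos_z_4 = 0.25
depth_4 = 1.25
height_4 = 2
pos_x_5 = 2.25
pos_y_5 = 2.75
pos_z_5 = 0.25
height_5 = 2.5
pos_x_6 = 4
pos_y_6 = 3.75
pos_z_6 = 1.25
height_6 = 3.25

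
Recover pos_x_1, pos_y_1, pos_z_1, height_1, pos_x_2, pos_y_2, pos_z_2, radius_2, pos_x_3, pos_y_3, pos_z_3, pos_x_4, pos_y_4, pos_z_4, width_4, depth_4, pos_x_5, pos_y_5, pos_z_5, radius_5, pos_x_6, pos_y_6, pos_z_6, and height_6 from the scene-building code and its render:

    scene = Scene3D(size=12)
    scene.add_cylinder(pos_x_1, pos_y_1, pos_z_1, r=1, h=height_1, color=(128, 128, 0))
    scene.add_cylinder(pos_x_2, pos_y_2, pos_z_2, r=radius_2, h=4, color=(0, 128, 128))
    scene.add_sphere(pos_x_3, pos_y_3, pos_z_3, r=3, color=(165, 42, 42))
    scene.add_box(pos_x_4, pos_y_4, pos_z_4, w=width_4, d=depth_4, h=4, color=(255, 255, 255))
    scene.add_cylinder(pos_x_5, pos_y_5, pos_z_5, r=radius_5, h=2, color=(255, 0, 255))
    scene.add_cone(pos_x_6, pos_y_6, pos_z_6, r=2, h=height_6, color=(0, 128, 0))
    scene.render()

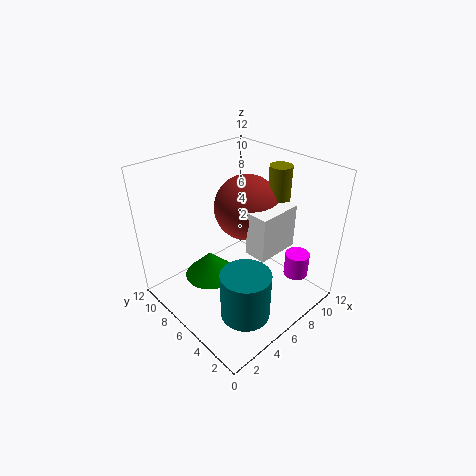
pos_x_1 = 11, pos_y_1 = 6, pos_z_1 = 6, height_1 = 5, pos_x_2 = 4, pos_y_2 = 3, pos_z_2 = 1, radius_2 = 2, pos_x_3 = 9, pos_y_3 = 8, pos_z_3 = 7, pos_x_4 = 7, pos_y_4 = 4, pos_z_4 = 4, width_4 = 4, depth_4 = 2, pos_x_5 = 9, pos_y_5 = 2, pos_z_5 = 3, radius_5 = 1, pos_x_6 = 3, pos_y_6 = 6, pos_z_6 = 4, height_6 = 2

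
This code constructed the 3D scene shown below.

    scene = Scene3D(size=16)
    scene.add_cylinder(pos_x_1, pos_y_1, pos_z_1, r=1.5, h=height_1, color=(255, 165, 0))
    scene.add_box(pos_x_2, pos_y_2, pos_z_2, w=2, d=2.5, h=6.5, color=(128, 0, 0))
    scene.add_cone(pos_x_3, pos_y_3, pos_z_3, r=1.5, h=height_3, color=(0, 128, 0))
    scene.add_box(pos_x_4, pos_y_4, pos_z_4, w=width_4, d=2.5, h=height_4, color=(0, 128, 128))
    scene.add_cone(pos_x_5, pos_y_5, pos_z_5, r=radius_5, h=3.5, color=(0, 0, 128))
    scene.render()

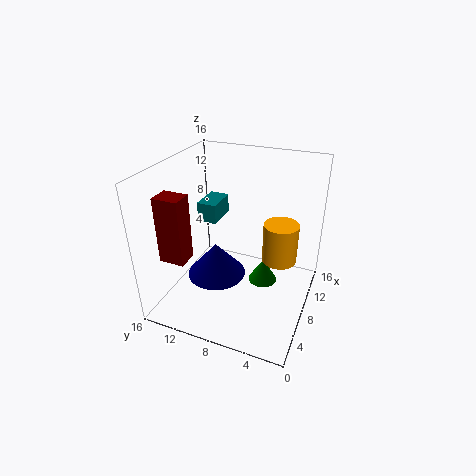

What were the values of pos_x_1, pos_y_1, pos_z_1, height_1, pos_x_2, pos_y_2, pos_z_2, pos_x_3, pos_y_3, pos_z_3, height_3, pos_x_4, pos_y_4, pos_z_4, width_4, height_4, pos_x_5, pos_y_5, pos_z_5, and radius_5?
pos_x_1 = 3; pos_y_1 = 2; pos_z_1 = 10; height_1 = 3.5; pos_x_2 = 0.5; pos_y_2 = 10.5; pos_z_2 = 8.5; pos_x_3 = 6.5; pos_y_3 = 4.5; pos_z_3 = 4.5; height_3 = 2.5; pos_x_4 = 11.5; pos_y_4 = 12.5; pos_z_4 = 7; width_4 = 4; height_4 = 2.5; pos_x_5 = 4.5; pos_y_5 = 9; pos_z_5 = 5.5; radius_5 = 3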